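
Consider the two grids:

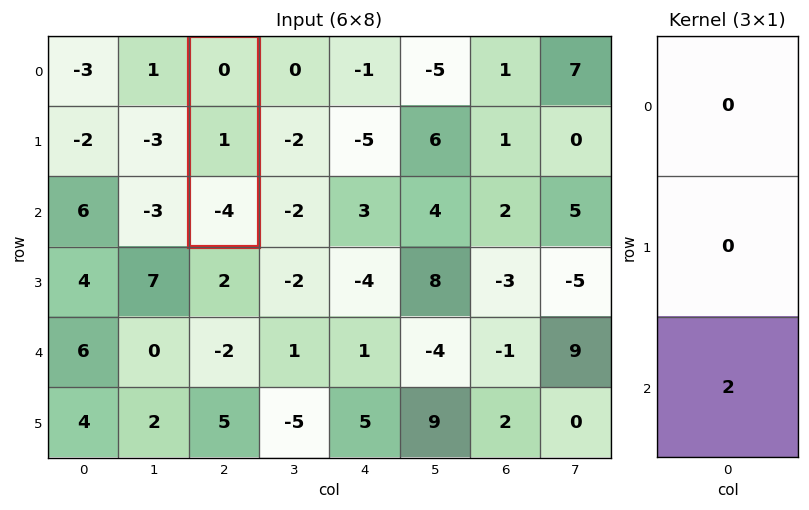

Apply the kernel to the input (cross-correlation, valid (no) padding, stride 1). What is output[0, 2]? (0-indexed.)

The receptive field on the input at this output position is [0 / 1 / -4]. Elementwise product with the kernel and sum: -4·2.

-8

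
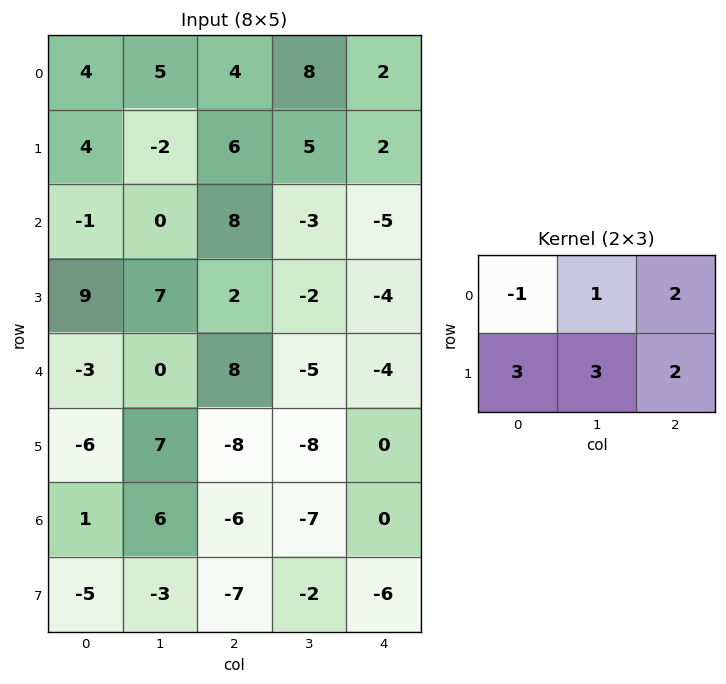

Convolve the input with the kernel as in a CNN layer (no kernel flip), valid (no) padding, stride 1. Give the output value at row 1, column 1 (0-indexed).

The receptive field on the input at this output position is [-2 6 5 / 0 8 -3]. Elementwise product with the kernel and sum: -2·-1 + 6·1 + 5·2 + 0·3 + 8·3 + -3·2.

36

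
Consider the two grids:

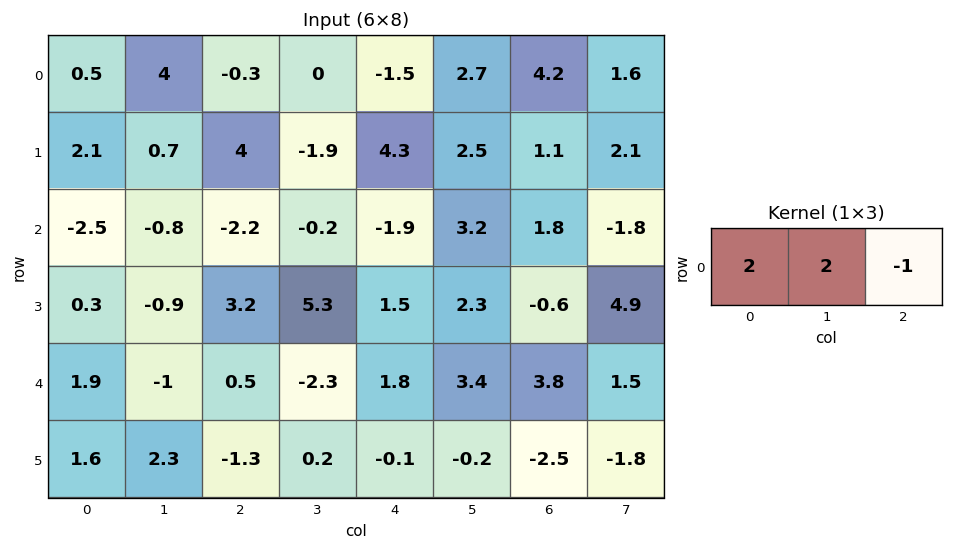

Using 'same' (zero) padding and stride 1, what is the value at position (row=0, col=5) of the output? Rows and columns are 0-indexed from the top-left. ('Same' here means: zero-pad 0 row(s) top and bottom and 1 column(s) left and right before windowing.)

-1.8

The receptive field on the zero-padded input at this output position is [-1.5 2.7 4.2]. Elementwise product with the kernel and sum: -1.5·2 + 2.7·2 + 4.2·-1.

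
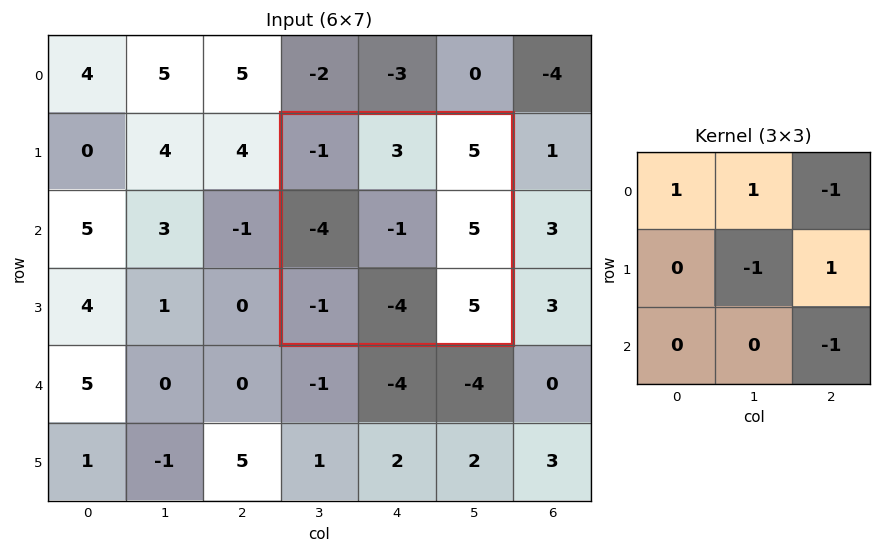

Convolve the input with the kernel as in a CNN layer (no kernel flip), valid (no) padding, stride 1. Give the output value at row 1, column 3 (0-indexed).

The receptive field on the input at this output position is [-1 3 5 / -4 -1 5 / -1 -4 5]. Elementwise product with the kernel and sum: -1·1 + 3·1 + 5·-1 + -1·-1 + 5·1 + 5·-1.

-2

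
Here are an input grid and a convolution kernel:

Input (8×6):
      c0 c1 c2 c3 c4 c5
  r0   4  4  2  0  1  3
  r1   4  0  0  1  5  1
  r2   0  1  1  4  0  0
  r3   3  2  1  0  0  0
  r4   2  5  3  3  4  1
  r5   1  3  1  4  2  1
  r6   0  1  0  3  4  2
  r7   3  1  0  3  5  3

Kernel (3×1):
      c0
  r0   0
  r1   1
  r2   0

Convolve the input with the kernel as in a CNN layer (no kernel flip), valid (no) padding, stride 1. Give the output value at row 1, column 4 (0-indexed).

0

The receptive field on the input at this output position is [5 / 0 / 0]. Elementwise product with the kernel and sum: 0·1.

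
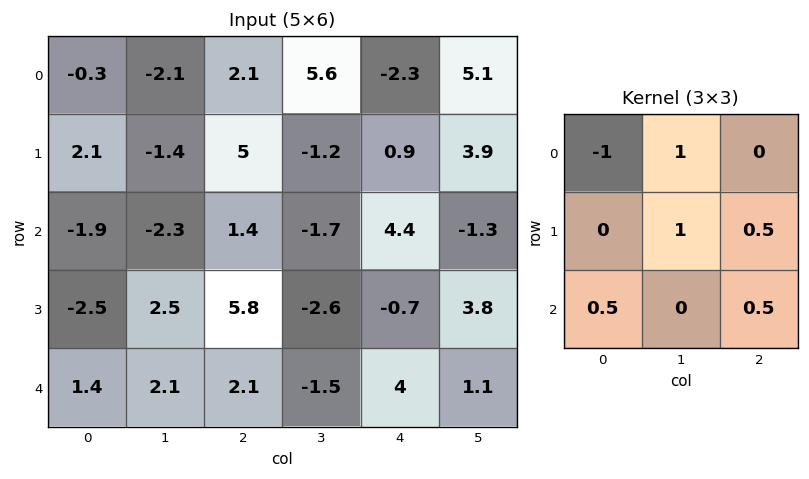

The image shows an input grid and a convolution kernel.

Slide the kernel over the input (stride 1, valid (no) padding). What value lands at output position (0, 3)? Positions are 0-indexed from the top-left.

The receptive field on the input at this output position is [5.6 -2.3 5.1 / -1.2 0.9 3.9 / -1.7 4.4 -1.3]. Elementwise product with the kernel and sum: 5.6·-1 + -2.3·1 + 0.9·1 + 3.9·0.5 + -1.7·0.5 + -1.3·0.5.

-6.55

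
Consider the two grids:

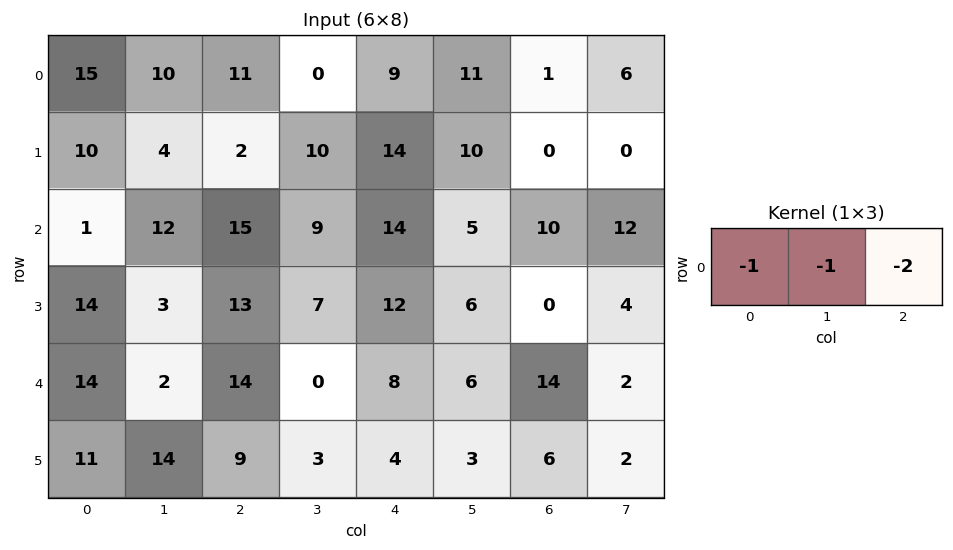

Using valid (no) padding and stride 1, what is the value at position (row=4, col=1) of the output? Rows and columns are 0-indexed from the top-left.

-16

The receptive field on the input at this output position is [2 14 0]. Elementwise product with the kernel and sum: 2·-1 + 14·-1 + 0·-2.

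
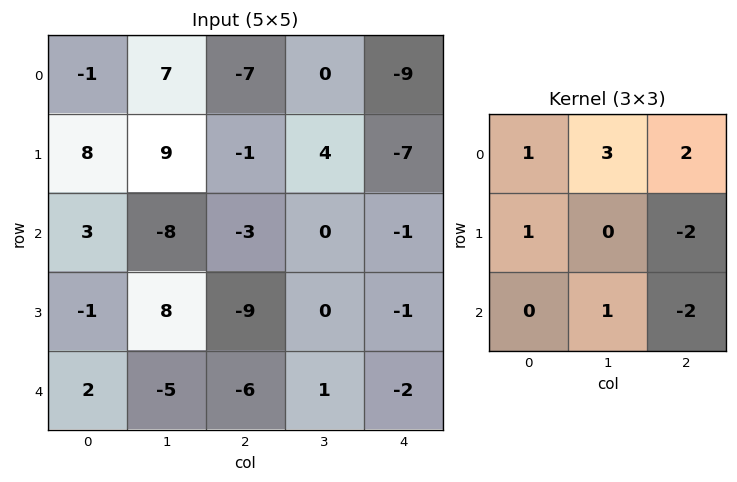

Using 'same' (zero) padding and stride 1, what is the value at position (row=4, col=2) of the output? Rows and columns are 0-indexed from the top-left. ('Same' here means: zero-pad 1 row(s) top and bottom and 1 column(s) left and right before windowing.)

The receptive field on the zero-padded input at this output position is [8 -9 0 / -5 -6 1 / 0 0 0]. Elementwise product with the kernel and sum: 8·1 + -9·3 + 0·2 + -5·1 + 1·-2 + 0·1 + 0·-2.

-26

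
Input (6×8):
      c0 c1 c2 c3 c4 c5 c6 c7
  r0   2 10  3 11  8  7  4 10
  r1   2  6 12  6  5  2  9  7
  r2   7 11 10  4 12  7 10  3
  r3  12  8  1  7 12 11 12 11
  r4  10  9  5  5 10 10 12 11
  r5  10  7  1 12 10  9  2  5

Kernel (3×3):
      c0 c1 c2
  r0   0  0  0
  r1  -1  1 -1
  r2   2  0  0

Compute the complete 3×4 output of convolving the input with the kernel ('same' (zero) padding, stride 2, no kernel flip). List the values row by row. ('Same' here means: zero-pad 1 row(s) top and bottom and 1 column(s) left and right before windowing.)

Output[0,0]: The receptive field on the zero-padded input at this output position is [0 0 0 / 0 2 10 / 0 2 6]. Elementwise product with the kernel and sum: 0·-1 + 2·1 + 10·-1 + 0·2.

-8 -6 2 -9
-4 11 15 22
1 5 19 9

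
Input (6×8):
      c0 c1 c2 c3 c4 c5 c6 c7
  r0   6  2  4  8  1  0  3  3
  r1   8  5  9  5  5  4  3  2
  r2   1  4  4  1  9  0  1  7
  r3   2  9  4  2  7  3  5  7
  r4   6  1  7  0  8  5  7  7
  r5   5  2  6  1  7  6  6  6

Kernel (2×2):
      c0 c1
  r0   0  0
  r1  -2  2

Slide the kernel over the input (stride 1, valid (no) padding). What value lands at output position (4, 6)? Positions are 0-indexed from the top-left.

The receptive field on the input at this output position is [7 7 / 6 6]. Elementwise product with the kernel and sum: 6·-2 + 6·2.

0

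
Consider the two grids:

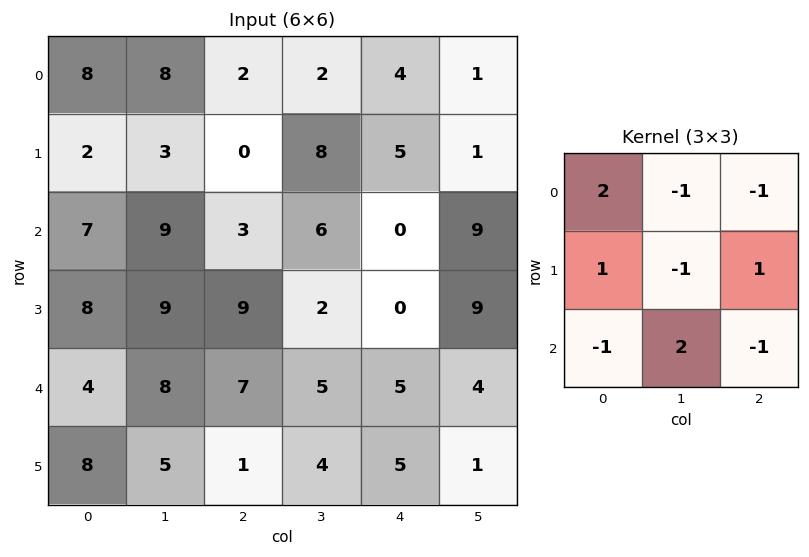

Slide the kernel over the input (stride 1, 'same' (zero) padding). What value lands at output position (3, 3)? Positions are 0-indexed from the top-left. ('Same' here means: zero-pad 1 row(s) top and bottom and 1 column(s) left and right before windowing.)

The receptive field on the zero-padded input at this output position is [3 6 0 / 9 2 0 / 7 5 5]. Elementwise product with the kernel and sum: 3·2 + 6·-1 + 0·-1 + 9·1 + 2·-1 + 0·1 + 7·-1 + 5·2 + 5·-1.

5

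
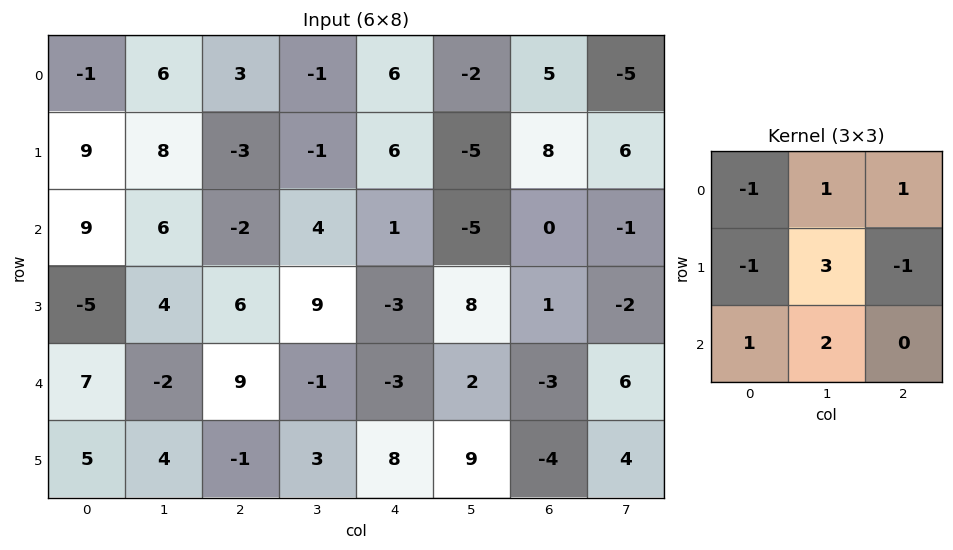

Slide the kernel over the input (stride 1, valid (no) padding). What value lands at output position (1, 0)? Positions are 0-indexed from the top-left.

10

The receptive field on the input at this output position is [9 8 -3 / 9 6 -2 / -5 4 6]. Elementwise product with the kernel and sum: 9·-1 + 8·1 + -3·1 + 9·-1 + 6·3 + -2·-1 + -5·1 + 4·2.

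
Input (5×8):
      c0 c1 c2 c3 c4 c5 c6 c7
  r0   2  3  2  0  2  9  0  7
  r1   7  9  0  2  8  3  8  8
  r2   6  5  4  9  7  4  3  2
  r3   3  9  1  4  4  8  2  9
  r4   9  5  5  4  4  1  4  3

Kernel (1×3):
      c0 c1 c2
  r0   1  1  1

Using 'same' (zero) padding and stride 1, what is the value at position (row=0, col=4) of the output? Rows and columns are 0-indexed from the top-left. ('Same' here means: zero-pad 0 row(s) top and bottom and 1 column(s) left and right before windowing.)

11

The receptive field on the zero-padded input at this output position is [0 2 9]. Elementwise product with the kernel and sum: 0·1 + 2·1 + 9·1.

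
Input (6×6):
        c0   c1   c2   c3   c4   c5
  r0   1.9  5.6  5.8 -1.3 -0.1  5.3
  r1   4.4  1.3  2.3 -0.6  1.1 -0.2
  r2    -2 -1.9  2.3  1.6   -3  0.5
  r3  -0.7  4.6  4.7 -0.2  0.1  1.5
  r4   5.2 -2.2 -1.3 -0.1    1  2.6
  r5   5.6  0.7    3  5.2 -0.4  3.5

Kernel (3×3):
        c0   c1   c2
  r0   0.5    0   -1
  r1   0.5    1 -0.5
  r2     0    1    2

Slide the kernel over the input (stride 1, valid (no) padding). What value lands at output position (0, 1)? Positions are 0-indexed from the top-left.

12.85

The receptive field on the input at this output position is [5.6 5.8 -1.3 / 1.3 2.3 -0.6 / -1.9 2.3 1.6]. Elementwise product with the kernel and sum: 5.6·0.5 + -1.3·-1 + 1.3·0.5 + 2.3·1 + -0.6·-0.5 + 2.3·1 + 1.6·2.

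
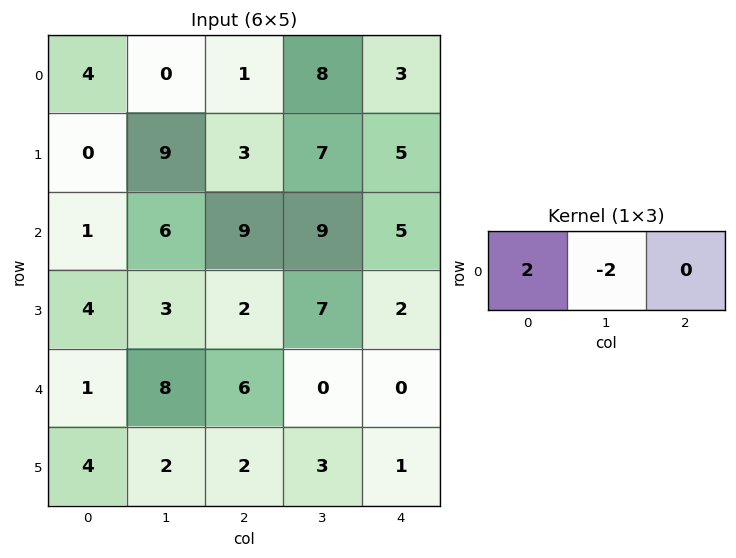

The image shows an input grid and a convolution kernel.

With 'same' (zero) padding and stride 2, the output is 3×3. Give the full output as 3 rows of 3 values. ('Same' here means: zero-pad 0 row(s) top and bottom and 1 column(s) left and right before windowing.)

-8 -2 10
-2 -6 8
-2 4 0

Output[0,0]: The receptive field on the zero-padded input at this output position is [0 4 0]. Elementwise product with the kernel and sum: 0·2 + 4·-2.
Output[0,1]: The receptive field on the zero-padded input at this output position is [0 1 8]. Elementwise product with the kernel and sum: 0·2 + 1·-2.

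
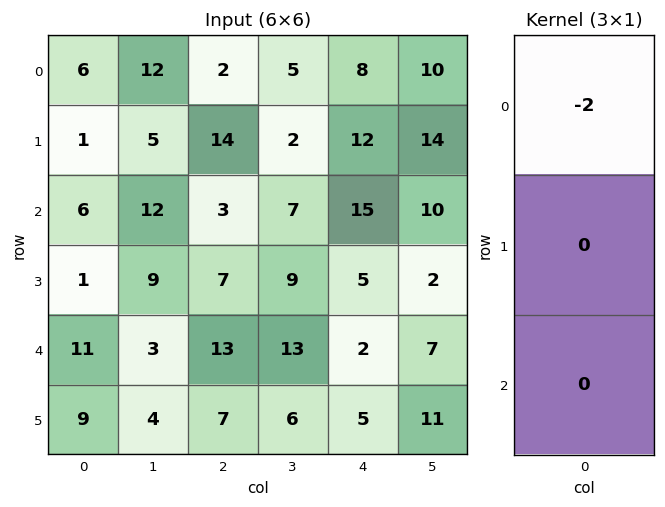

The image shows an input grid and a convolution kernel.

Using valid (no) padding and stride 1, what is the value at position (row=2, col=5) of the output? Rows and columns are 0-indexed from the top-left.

The receptive field on the input at this output position is [10 / 2 / 7]. Elementwise product with the kernel and sum: 10·-2.

-20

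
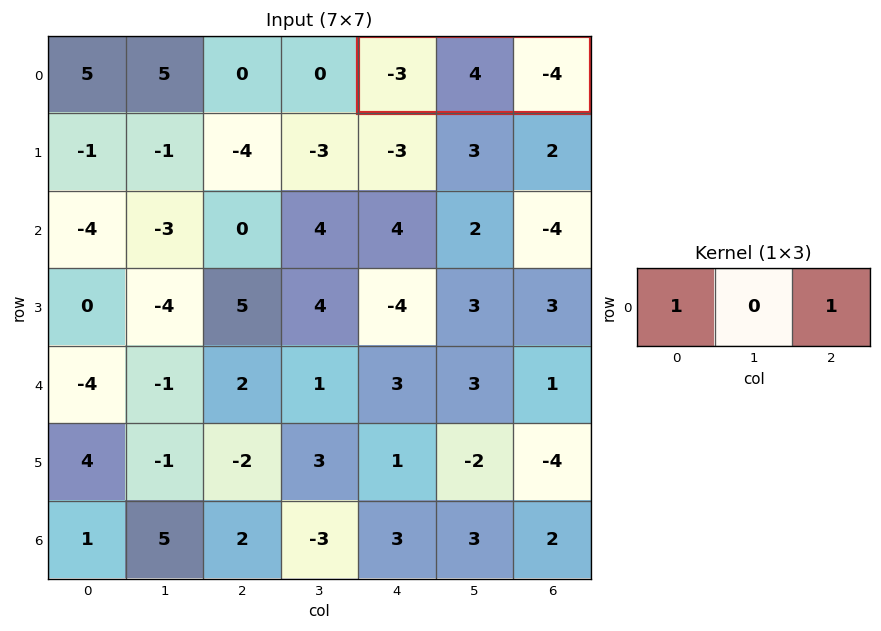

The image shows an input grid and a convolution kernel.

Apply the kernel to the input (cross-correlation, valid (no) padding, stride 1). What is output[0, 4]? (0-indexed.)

-7

The receptive field on the input at this output position is [-3 4 -4]. Elementwise product with the kernel and sum: -3·1 + -4·1.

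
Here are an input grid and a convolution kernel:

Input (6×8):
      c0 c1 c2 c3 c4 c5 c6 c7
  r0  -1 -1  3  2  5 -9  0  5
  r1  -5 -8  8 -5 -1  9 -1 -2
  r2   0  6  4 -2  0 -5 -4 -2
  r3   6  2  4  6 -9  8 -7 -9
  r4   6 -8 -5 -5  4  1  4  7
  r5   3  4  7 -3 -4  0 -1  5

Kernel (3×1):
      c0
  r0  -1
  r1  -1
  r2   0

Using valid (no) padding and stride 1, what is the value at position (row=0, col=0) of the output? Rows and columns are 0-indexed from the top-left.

6

The receptive field on the input at this output position is [-1 / -5 / 0]. Elementwise product with the kernel and sum: -1·-1 + -5·-1.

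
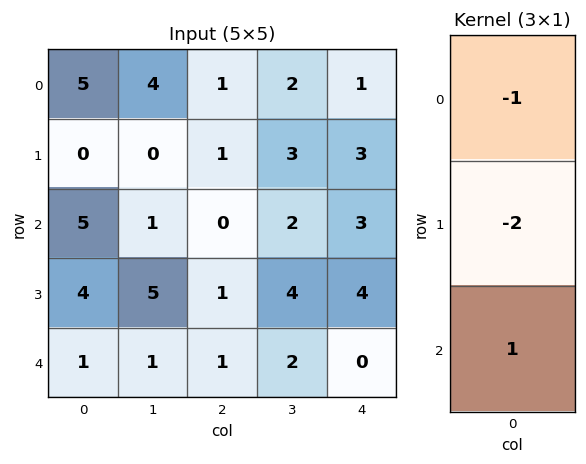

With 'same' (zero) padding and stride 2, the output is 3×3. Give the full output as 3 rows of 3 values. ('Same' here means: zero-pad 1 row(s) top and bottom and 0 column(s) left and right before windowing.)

Output[0,0]: The receptive field on the zero-padded input at this output position is [0 / 5 / 0]. Elementwise product with the kernel and sum: 0·-1 + 5·-2 + 0·1.

-10 -1 1
-6 0 -5
-6 -3 -4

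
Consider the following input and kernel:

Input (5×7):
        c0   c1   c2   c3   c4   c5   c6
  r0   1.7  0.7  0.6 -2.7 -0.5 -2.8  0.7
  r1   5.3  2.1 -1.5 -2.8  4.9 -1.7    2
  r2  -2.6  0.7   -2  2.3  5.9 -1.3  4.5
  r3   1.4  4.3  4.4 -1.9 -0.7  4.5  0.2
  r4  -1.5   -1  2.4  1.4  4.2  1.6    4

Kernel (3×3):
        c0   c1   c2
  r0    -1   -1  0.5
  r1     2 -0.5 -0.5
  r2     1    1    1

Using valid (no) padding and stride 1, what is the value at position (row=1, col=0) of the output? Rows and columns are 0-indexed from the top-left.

-2.6

The receptive field on the input at this output position is [5.3 2.1 -1.5 / -2.6 0.7 -2 / 1.4 4.3 4.4]. Elementwise product with the kernel and sum: 5.3·-1 + 2.1·-1 + -1.5·0.5 + -2.6·2 + 0.7·-0.5 + -2·-0.5 + 1.4·1 + 4.3·1 + 4.4·1.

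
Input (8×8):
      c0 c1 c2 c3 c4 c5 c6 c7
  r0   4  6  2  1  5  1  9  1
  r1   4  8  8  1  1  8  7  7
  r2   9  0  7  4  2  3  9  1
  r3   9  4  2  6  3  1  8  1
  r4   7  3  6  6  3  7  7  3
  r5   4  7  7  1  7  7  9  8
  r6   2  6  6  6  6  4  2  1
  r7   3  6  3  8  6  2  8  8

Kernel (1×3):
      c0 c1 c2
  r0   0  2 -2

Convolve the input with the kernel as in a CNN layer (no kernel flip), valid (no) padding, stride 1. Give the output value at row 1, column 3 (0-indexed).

-14

The receptive field on the input at this output position is [1 1 8]. Elementwise product with the kernel and sum: 1·2 + 8·-2.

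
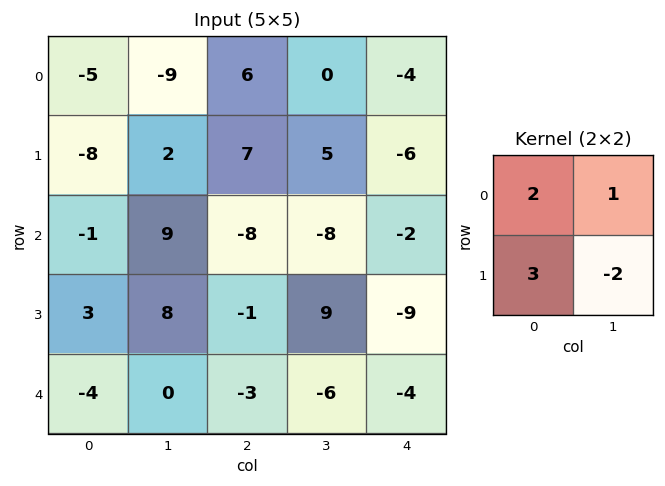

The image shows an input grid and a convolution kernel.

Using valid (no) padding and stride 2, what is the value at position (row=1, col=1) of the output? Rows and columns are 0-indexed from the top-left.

-45

The receptive field on the input at this output position is [-8 -8 / -1 9]. Elementwise product with the kernel and sum: -8·2 + -8·1 + -1·3 + 9·-2.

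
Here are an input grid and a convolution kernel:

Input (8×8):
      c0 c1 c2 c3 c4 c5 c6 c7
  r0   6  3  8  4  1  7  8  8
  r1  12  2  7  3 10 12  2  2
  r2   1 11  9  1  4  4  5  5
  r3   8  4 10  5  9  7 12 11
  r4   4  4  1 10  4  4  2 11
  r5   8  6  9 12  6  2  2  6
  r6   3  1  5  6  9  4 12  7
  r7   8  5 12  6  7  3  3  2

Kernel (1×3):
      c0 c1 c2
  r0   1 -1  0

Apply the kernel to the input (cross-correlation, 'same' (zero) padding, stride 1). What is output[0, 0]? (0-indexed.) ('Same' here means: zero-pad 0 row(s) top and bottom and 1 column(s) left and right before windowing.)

The receptive field on the zero-padded input at this output position is [0 6 3]. Elementwise product with the kernel and sum: 0·1 + 6·-1.

-6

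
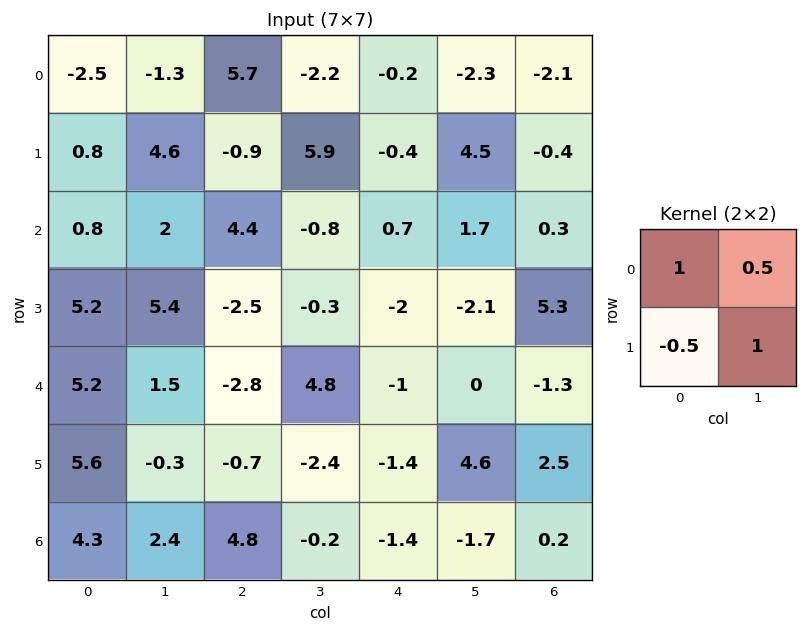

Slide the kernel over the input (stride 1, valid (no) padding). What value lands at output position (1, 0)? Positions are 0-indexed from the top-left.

The receptive field on the input at this output position is [0.8 4.6 / 0.8 2]. Elementwise product with the kernel and sum: 0.8·1 + 4.6·0.5 + 0.8·-0.5 + 2·1.

4.7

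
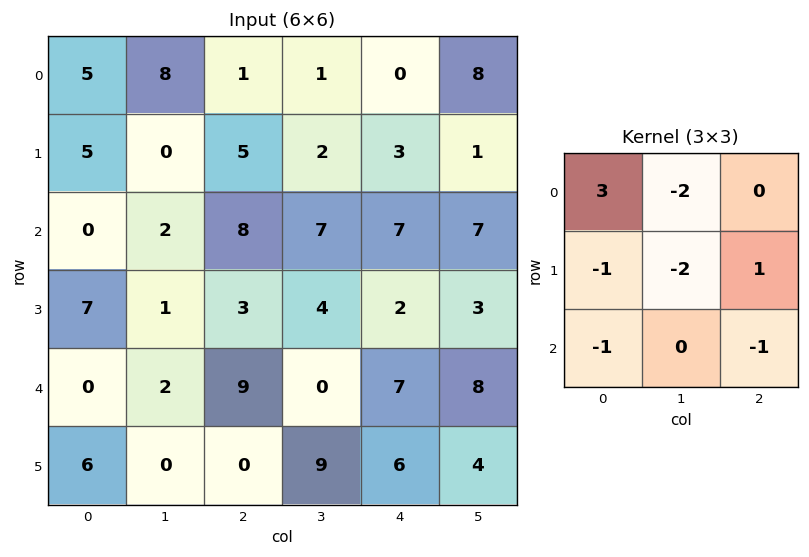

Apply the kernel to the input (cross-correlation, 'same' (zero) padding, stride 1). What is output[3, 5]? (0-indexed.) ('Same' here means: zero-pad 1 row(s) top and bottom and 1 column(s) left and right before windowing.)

The receptive field on the zero-padded input at this output position is [7 7 0 / 2 3 0 / 7 8 0]. Elementwise product with the kernel and sum: 7·3 + 7·-2 + 2·-1 + 3·-2 + 0·1 + 7·-1 + 0·-1.

-8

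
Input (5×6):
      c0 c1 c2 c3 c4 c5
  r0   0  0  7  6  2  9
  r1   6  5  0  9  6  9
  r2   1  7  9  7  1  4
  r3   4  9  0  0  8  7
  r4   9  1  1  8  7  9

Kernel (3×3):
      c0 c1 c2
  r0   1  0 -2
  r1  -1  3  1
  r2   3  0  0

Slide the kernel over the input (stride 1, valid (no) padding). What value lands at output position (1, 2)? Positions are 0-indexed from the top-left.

1

The receptive field on the input at this output position is [0 9 6 / 9 7 1 / 0 0 8]. Elementwise product with the kernel and sum: 0·1 + 6·-2 + 9·-1 + 7·3 + 1·1 + 0·3.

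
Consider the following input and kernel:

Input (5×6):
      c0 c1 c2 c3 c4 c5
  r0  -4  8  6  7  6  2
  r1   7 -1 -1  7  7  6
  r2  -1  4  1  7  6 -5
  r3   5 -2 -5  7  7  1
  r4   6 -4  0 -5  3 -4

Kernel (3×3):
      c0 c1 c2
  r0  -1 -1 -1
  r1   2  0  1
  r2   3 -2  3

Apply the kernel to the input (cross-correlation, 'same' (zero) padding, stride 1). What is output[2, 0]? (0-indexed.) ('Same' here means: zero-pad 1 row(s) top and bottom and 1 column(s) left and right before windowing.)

The receptive field on the zero-padded input at this output position is [0 7 -1 / 0 -1 4 / 0 5 -2]. Elementwise product with the kernel and sum: 0·-1 + 7·-1 + -1·-1 + 0·2 + 4·1 + 0·3 + 5·-2 + -2·3.

-18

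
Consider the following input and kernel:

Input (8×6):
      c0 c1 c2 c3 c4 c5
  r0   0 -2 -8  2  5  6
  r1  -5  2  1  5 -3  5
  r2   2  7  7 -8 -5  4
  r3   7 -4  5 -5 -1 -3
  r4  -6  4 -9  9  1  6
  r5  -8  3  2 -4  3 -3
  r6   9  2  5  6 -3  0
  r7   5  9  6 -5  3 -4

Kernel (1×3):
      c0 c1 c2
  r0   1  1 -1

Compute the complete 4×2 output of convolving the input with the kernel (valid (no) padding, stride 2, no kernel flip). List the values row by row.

Output[0,0]: The receptive field on the input at this output position is [0 -2 -8]. Elementwise product with the kernel and sum: 0·1 + -2·1 + -8·-1.

6 -11
2 4
7 -1
6 14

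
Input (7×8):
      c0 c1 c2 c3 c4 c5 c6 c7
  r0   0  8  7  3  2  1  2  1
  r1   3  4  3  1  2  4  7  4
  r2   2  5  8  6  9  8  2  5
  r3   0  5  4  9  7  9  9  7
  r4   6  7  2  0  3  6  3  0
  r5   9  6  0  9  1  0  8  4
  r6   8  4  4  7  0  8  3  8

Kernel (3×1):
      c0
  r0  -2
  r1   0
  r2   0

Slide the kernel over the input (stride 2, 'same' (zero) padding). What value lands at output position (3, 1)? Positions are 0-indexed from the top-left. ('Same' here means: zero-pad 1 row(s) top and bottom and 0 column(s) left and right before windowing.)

The receptive field on the zero-padded input at this output position is [0 / 4 / 0]. Elementwise product with the kernel and sum: 0·-2.

0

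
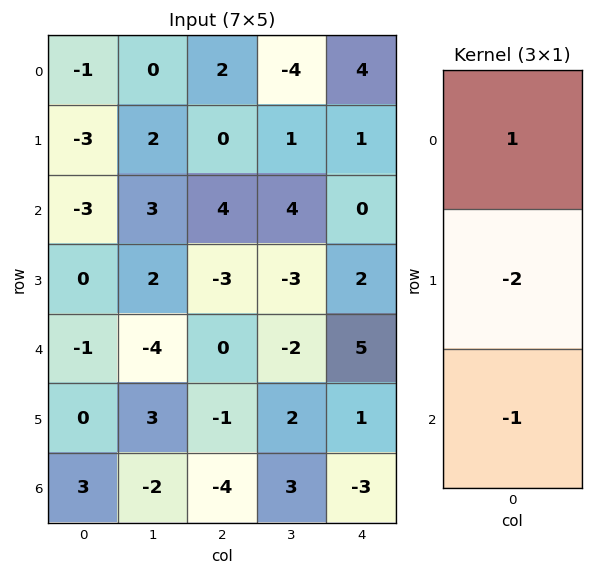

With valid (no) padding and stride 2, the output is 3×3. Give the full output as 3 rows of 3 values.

Output[0,0]: The receptive field on the input at this output position is [-1 / -3 / -3]. Elementwise product with the kernel and sum: -1·1 + -3·-2 + -3·-1.

8 -2 2
-2 10 -9
-4 6 6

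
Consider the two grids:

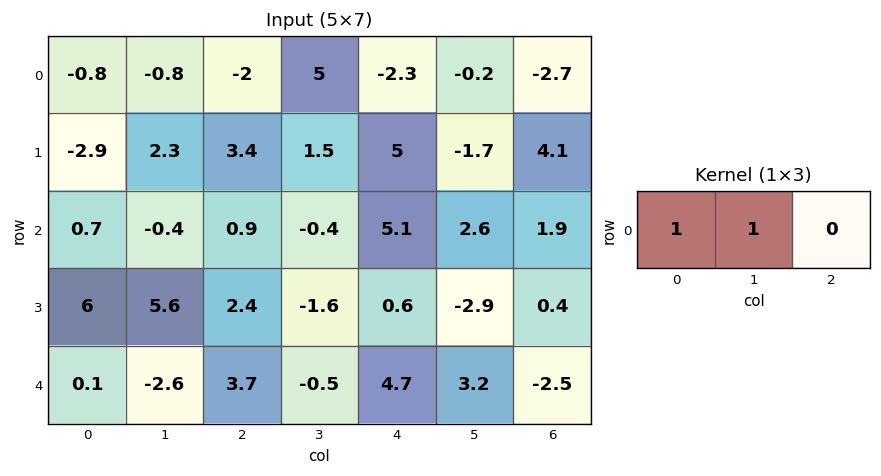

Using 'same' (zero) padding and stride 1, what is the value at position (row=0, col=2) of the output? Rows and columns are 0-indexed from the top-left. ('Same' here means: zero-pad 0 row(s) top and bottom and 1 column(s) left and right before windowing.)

The receptive field on the zero-padded input at this output position is [-0.8 -2 5]. Elementwise product with the kernel and sum: -0.8·1 + -2·1.

-2.8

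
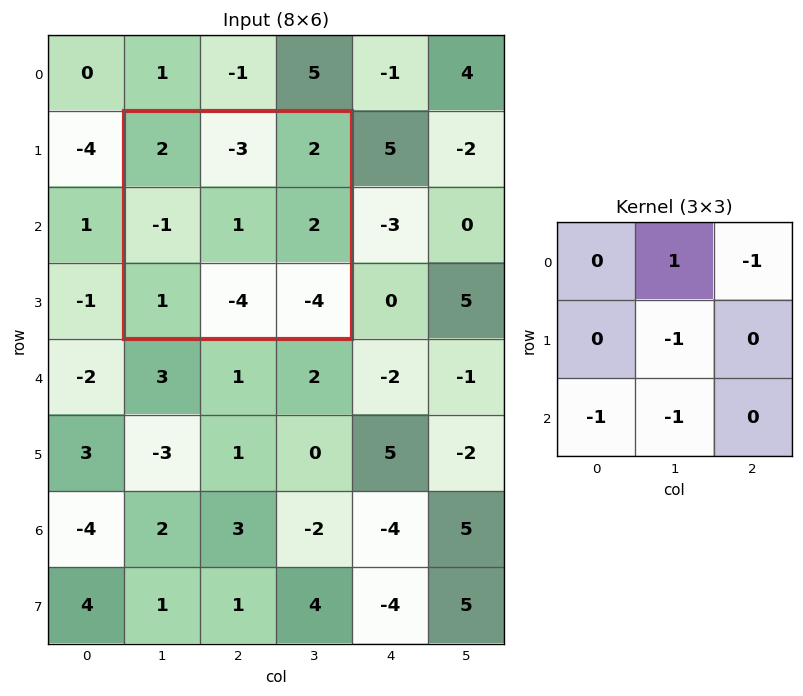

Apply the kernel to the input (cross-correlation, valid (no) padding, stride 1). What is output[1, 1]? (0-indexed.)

The receptive field on the input at this output position is [2 -3 2 / -1 1 2 / 1 -4 -4]. Elementwise product with the kernel and sum: -3·1 + 2·-1 + 1·-1 + 1·-1 + -4·-1.

-3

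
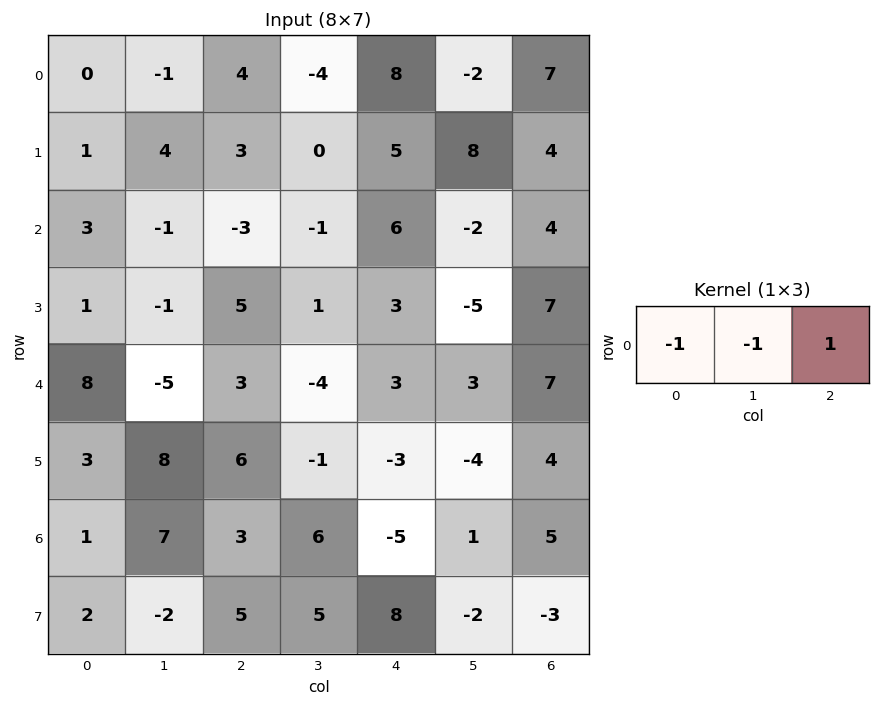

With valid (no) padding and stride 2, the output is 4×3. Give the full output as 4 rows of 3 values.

5 8 1
-5 10 0
0 4 1
-5 -14 9

Output[0,0]: The receptive field on the input at this output position is [0 -1 4]. Elementwise product with the kernel and sum: 0·-1 + -1·-1 + 4·1.
Output[0,1]: The receptive field on the input at this output position is [4 -4 8]. Elementwise product with the kernel and sum: 4·-1 + -4·-1 + 8·1.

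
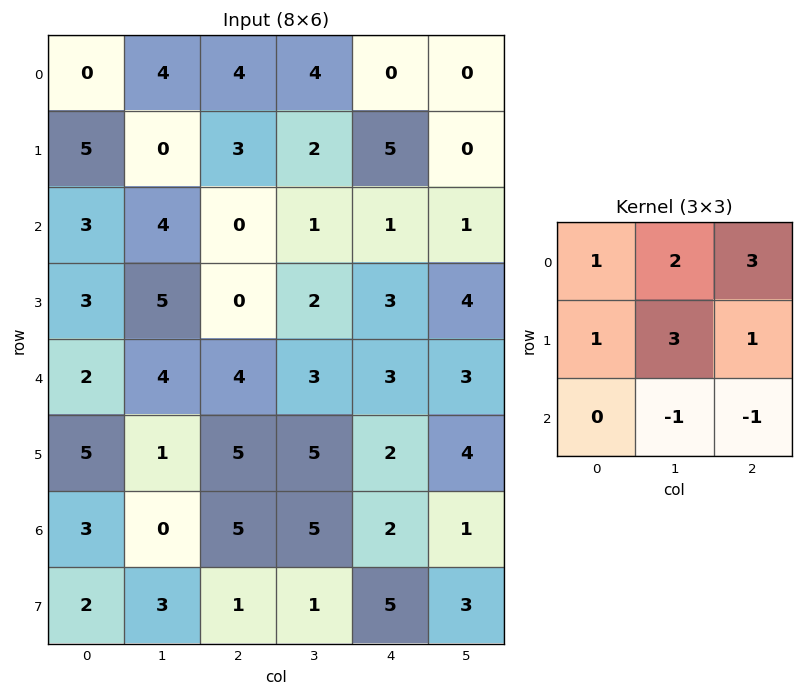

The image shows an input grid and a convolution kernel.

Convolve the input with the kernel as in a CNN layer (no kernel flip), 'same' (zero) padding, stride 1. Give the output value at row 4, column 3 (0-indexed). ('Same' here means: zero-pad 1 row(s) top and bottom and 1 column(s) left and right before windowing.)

The receptive field on the zero-padded input at this output position is [0 2 3 / 4 3 3 / 5 5 2]. Elementwise product with the kernel and sum: 0·1 + 2·2 + 3·3 + 4·1 + 3·3 + 3·1 + 5·-1 + 2·-1.

22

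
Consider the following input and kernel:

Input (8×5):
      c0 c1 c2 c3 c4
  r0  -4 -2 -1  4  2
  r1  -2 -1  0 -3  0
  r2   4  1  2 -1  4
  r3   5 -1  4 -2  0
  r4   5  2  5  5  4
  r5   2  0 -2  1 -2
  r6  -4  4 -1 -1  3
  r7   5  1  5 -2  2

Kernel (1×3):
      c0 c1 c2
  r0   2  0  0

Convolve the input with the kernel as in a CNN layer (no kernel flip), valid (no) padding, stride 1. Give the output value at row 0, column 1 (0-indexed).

-4

The receptive field on the input at this output position is [-2 -1 4]. Elementwise product with the kernel and sum: -2·2.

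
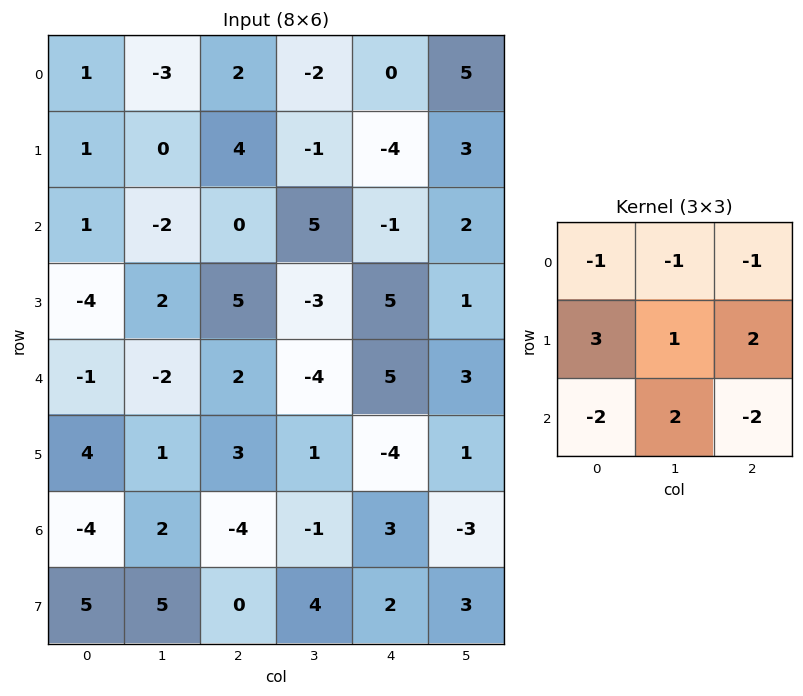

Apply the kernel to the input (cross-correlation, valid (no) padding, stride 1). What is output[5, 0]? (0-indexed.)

-26

The receptive field on the input at this output position is [4 1 3 / -4 2 -4 / 5 5 0]. Elementwise product with the kernel and sum: 4·-1 + 1·-1 + 3·-1 + -4·3 + 2·1 + -4·2 + 5·-2 + 5·2 + 0·-2.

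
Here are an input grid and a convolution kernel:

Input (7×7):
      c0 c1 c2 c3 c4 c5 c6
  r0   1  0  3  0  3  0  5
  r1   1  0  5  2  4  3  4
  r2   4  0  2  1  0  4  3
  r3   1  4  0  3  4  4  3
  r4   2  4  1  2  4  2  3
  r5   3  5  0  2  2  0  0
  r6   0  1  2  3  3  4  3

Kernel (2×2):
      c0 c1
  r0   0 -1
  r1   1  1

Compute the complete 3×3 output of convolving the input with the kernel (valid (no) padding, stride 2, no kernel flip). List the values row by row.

Output[0,0]: The receptive field on the input at this output position is [1 0 / 1 0]. Elementwise product with the kernel and sum: 0·-1 + 1·1 + 0·1.
Output[0,1]: The receptive field on the input at this output position is [3 0 / 5 2]. Elementwise product with the kernel and sum: 0·-1 + 5·1 + 2·1.

1 7 7
5 2 4
4 0 0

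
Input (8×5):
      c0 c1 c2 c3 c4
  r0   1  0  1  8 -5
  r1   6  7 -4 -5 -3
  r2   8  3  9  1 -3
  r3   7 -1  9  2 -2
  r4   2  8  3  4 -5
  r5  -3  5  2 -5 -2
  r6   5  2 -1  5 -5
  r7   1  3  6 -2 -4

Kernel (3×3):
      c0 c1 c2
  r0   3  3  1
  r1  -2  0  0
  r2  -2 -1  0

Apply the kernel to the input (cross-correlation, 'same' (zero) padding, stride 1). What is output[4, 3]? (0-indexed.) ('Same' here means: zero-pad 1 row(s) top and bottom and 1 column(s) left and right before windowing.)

The receptive field on the zero-padded input at this output position is [9 2 -2 / 3 4 -5 / 2 -5 -2]. Elementwise product with the kernel and sum: 9·3 + 2·3 + -2·1 + 3·-2 + 2·-2 + -5·-1.

26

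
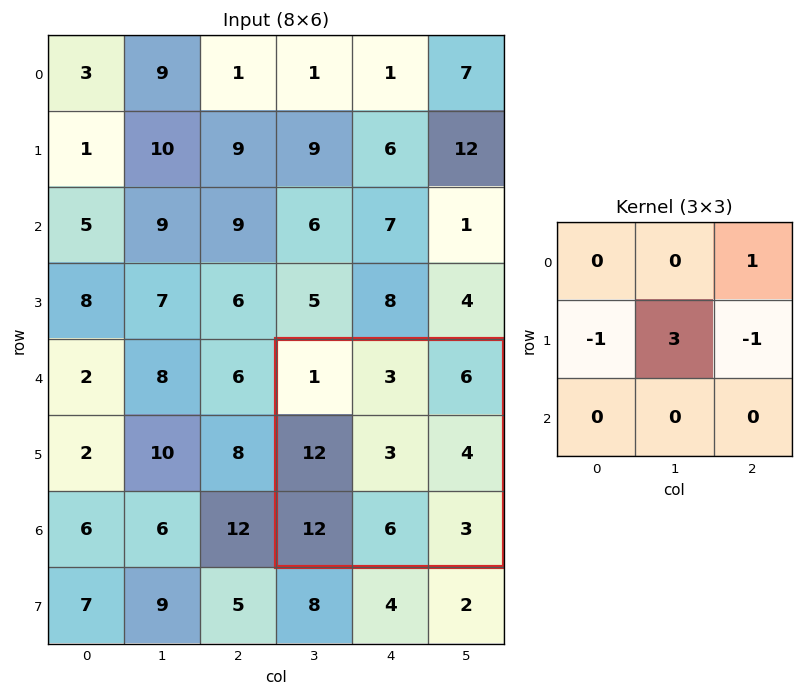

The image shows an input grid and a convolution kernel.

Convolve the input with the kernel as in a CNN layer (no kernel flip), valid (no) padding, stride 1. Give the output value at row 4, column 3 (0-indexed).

-1

The receptive field on the input at this output position is [1 3 6 / 12 3 4 / 12 6 3]. Elementwise product with the kernel and sum: 6·1 + 12·-1 + 3·3 + 4·-1.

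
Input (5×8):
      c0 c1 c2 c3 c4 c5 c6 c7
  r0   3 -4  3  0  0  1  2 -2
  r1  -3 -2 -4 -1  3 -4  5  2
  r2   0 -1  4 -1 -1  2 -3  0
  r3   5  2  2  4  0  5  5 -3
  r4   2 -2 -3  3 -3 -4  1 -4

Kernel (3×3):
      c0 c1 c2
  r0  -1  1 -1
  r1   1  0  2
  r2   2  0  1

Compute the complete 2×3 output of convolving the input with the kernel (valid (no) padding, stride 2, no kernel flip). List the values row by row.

Output[0,0]: The receptive field on the input at this output position is [3 -4 3 / -3 -2 -4 / 0 -1 4]. Elementwise product with the kernel and sum: 3·-1 + -4·1 + 3·-1 + -3·1 + -4·2 + 0·2 + 4·1.

-17 6 7
5 -11 11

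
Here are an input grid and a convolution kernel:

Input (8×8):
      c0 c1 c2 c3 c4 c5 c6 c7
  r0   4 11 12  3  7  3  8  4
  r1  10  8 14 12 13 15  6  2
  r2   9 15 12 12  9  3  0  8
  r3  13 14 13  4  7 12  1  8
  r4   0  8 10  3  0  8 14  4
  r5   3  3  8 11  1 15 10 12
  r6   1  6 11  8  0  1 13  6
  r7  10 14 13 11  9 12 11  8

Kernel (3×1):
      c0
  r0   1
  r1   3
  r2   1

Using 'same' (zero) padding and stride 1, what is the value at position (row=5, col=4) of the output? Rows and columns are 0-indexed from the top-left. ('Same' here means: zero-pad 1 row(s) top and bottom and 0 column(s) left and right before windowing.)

The receptive field on the zero-padded input at this output position is [0 / 1 / 0]. Elementwise product with the kernel and sum: 0·1 + 1·3 + 0·1.

3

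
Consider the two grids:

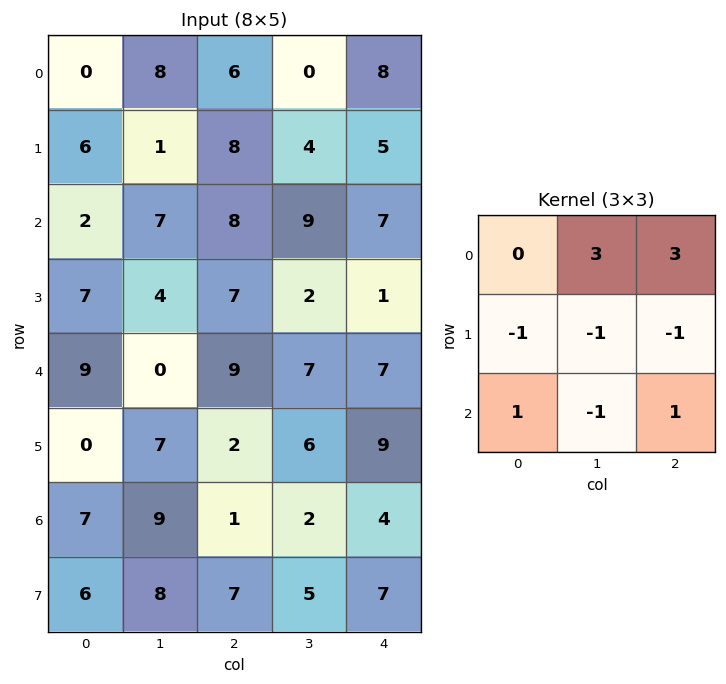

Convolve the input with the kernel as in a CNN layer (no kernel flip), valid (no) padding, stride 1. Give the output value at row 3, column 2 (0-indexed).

The receptive field on the input at this output position is [7 2 1 / 9 7 7 / 2 6 9]. Elementwise product with the kernel and sum: 2·3 + 1·3 + 9·-1 + 7·-1 + 7·-1 + 2·1 + 6·-1 + 9·1.

-9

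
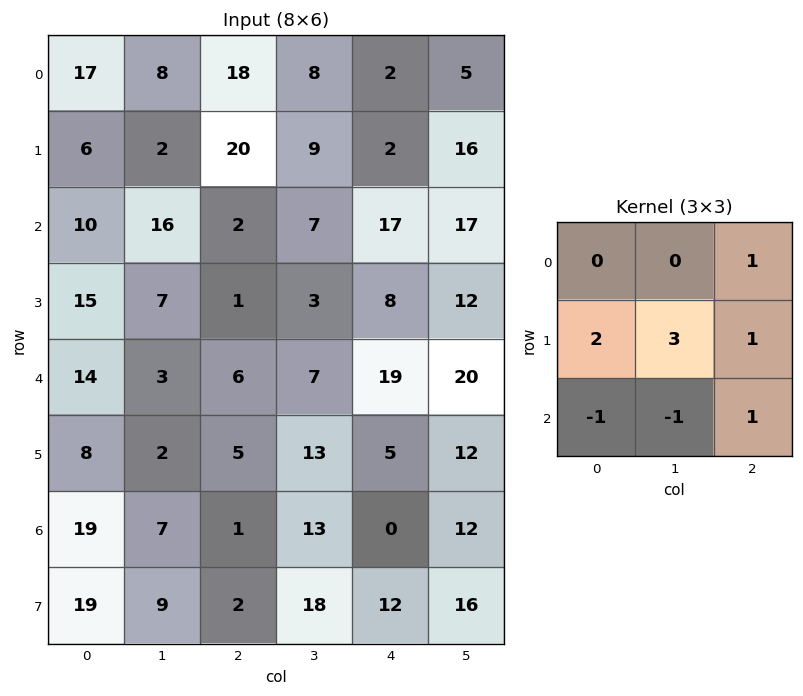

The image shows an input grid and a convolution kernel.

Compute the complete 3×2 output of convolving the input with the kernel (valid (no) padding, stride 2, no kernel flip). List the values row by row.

Output[0,0]: The receptive field on the input at this output position is [17 8 18 / 6 2 20 / 10 16 2]. Elementwise product with the kernel and sum: 18·1 + 6·2 + 2·3 + 20·1 + 10·-1 + 16·-1 + 2·1.
Output[0,1]: The receptive field on the input at this output position is [18 8 2 / 20 9 2 / 2 7 17]. Elementwise product with the kernel and sum: 2·1 + 20·2 + 9·3 + 2·1 + 2·-1 + 7·-1 + 17·1.

32 79
43 42
8 59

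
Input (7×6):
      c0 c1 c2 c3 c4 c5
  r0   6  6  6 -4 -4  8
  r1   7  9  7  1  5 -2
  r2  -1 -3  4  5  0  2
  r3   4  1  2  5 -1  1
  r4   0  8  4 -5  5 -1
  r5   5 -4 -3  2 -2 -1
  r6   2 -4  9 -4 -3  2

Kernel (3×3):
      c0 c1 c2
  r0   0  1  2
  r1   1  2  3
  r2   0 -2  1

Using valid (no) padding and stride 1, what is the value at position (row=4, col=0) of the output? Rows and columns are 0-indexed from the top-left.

21

The receptive field on the input at this output position is [0 8 4 / 5 -4 -3 / 2 -4 9]. Elementwise product with the kernel and sum: 8·1 + 4·2 + 5·1 + -4·2 + -3·3 + -4·-2 + 9·1.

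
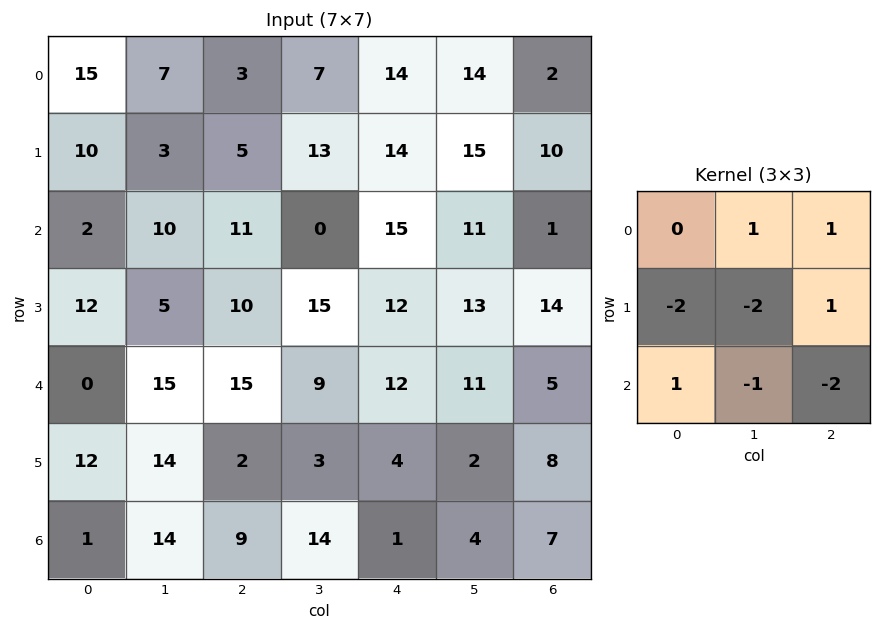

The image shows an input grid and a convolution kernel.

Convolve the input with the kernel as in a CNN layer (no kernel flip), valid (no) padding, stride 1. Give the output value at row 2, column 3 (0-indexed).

The receptive field on the input at this output position is [0 15 11 / 15 12 13 / 9 12 11]. Elementwise product with the kernel and sum: 15·1 + 11·1 + 15·-2 + 12·-2 + 13·1 + 9·1 + 12·-1 + 11·-2.

-40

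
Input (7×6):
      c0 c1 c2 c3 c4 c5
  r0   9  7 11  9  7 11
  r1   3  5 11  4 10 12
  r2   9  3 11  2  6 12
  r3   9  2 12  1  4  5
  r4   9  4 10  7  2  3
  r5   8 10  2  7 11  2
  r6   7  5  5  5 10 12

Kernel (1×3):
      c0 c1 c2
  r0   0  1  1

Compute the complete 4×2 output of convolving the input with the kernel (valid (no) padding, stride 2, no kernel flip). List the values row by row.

18 16
14 8
14 9
10 15

Output[0,0]: The receptive field on the input at this output position is [9 7 11]. Elementwise product with the kernel and sum: 7·1 + 11·1.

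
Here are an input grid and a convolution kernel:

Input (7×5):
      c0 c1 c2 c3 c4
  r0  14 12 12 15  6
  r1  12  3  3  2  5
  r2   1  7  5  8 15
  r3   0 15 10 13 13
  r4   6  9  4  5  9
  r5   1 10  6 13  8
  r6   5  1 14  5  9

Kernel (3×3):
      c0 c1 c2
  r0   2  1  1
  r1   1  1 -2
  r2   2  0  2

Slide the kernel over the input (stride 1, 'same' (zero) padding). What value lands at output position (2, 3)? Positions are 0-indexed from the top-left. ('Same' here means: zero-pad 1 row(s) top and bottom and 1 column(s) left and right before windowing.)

The receptive field on the zero-padded input at this output position is [3 2 5 / 5 8 15 / 10 13 13]. Elementwise product with the kernel and sum: 3·2 + 2·1 + 5·1 + 5·1 + 8·1 + 15·-2 + 10·2 + 13·2.

42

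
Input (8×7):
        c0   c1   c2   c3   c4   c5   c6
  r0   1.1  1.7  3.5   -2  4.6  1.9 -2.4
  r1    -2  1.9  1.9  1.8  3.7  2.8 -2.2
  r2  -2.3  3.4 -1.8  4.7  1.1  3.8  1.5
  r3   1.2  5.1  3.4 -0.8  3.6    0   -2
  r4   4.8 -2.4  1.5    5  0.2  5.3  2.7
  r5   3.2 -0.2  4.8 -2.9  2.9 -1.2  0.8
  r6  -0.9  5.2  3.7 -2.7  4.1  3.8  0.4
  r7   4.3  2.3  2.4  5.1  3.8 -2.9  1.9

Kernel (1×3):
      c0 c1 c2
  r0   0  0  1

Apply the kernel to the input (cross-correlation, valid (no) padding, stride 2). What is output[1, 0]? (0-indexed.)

The receptive field on the input at this output position is [-2.3 3.4 -1.8]. Elementwise product with the kernel and sum: -1.8·1.

-1.8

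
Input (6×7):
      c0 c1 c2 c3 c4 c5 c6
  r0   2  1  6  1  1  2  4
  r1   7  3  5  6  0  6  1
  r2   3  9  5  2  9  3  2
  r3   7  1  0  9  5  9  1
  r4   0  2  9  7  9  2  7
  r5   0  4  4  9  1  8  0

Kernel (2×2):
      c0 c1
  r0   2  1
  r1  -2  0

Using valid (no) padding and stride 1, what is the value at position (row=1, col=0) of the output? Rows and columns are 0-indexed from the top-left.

11

The receptive field on the input at this output position is [7 3 / 3 9]. Elementwise product with the kernel and sum: 7·2 + 3·1 + 3·-2.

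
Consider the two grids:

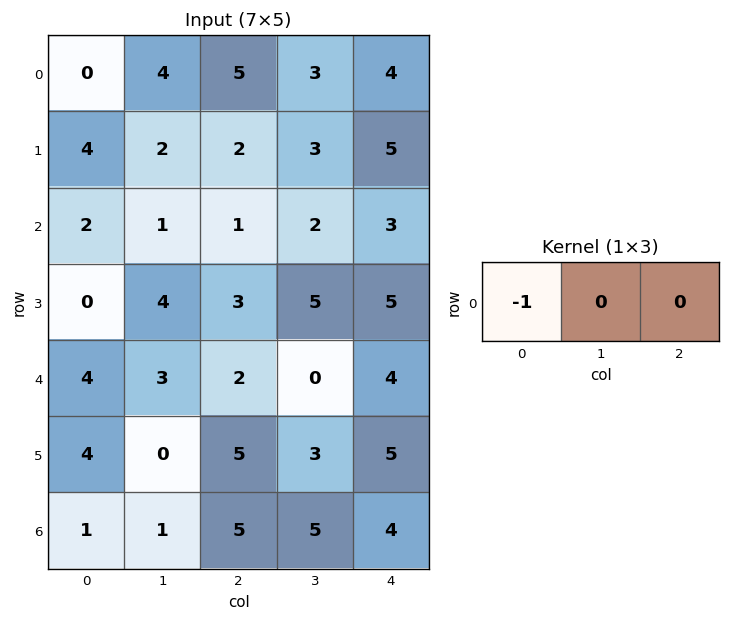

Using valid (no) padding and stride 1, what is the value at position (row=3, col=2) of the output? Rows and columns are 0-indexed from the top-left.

-3

The receptive field on the input at this output position is [3 5 5]. Elementwise product with the kernel and sum: 3·-1.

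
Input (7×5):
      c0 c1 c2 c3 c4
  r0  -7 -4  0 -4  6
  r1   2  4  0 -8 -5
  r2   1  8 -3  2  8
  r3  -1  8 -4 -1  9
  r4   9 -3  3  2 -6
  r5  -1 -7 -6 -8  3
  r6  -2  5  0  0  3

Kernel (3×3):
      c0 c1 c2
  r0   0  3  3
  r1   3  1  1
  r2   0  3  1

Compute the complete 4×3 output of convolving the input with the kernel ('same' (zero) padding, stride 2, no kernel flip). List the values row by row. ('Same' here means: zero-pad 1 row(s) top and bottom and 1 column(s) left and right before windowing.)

Output[0,0]: The receptive field on the zero-padded input at this output position is [0 0 0 / 0 -7 -4 / 0 2 4]. Elementwise product with the kernel and sum: 0·3 + 0·3 + 0·3 + -7·1 + -4·1 + 2·3 + 4·1.
Output[0,1]: The receptive field on the zero-padded input at this output position is [0 0 0 / -4 0 -4 / 4 0 -8]. Elementwise product with the kernel and sum: 0·3 + 0·3 + -4·3 + 0·1 + -4·1 + 0·3 + -8·1.

-1 -24 -21
32 -14 26
17 -45 36
-21 -27 12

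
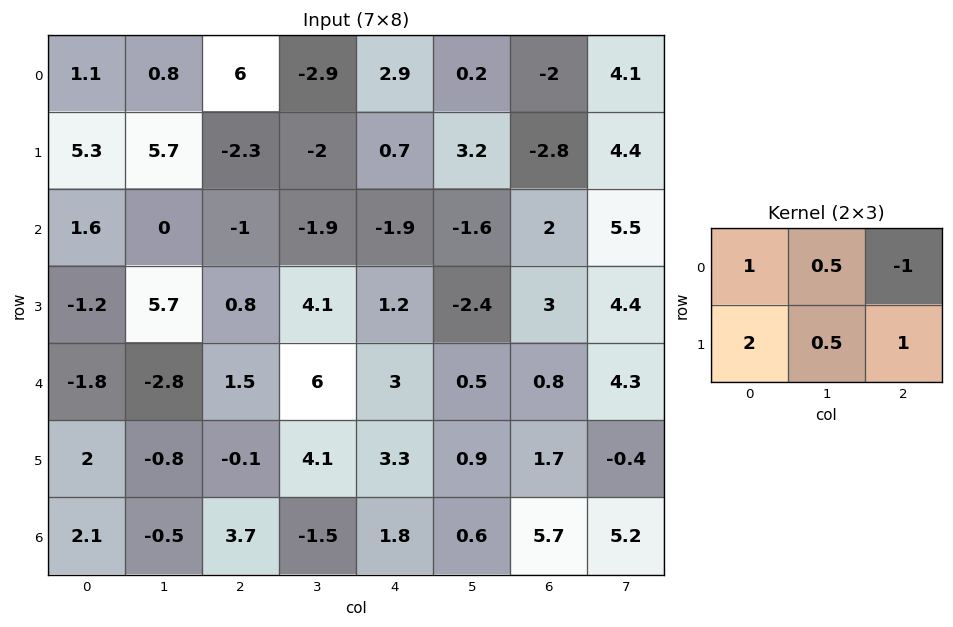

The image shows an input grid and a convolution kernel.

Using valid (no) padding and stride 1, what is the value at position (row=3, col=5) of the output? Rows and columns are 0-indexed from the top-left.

0.4

The receptive field on the input at this output position is [-2.4 3 4.4 / 0.5 0.8 4.3]. Elementwise product with the kernel and sum: -2.4·1 + 3·0.5 + 4.4·-1 + 0.5·2 + 0.8·0.5 + 4.3·1.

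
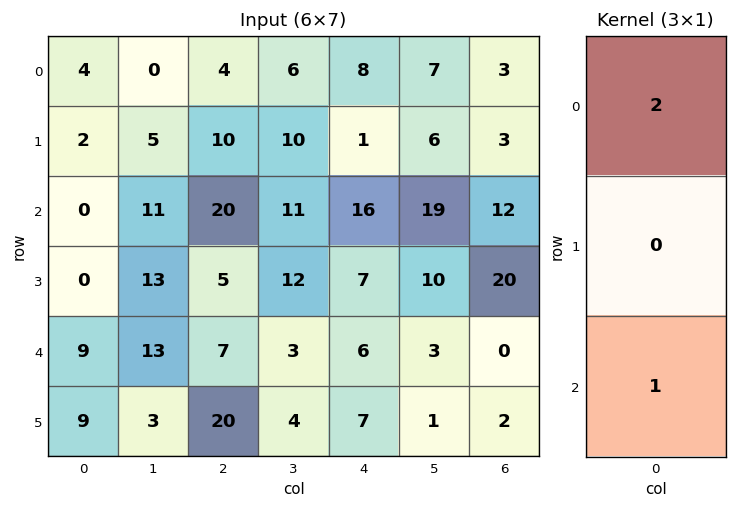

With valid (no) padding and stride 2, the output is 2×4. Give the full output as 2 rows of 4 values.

8 28 32 18
9 47 38 24

Output[0,0]: The receptive field on the input at this output position is [4 / 2 / 0]. Elementwise product with the kernel and sum: 4·2 + 0·1.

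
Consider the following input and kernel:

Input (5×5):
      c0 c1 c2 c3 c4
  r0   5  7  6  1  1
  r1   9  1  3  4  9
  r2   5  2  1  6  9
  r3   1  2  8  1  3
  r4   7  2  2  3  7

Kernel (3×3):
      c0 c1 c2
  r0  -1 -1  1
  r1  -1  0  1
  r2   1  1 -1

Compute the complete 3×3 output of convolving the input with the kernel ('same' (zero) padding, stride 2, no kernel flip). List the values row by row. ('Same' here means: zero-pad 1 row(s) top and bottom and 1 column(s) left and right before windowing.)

Output[0,0]: The receptive field on the zero-padded input at this output position is [0 0 0 / 0 5 7 / 0 9 1]. Elementwise product with the kernel and sum: 0·-1 + 0·-1 + 0·1 + 0·-1 + 7·1 + 0·1 + 9·1 + 1·-1.

15 -6 12
-7 13 -15
3 -8 -7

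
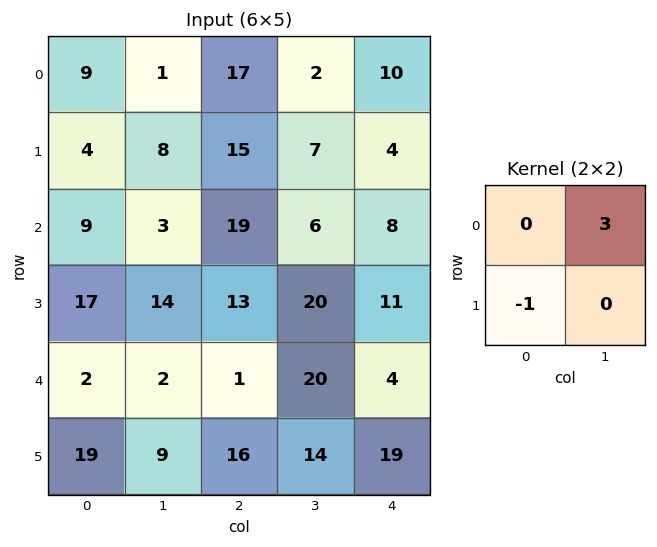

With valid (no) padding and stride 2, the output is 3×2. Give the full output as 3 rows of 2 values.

Output[0,0]: The receptive field on the input at this output position is [9 1 / 4 8]. Elementwise product with the kernel and sum: 1·3 + 4·-1.

-1 -9
-8 5
-13 44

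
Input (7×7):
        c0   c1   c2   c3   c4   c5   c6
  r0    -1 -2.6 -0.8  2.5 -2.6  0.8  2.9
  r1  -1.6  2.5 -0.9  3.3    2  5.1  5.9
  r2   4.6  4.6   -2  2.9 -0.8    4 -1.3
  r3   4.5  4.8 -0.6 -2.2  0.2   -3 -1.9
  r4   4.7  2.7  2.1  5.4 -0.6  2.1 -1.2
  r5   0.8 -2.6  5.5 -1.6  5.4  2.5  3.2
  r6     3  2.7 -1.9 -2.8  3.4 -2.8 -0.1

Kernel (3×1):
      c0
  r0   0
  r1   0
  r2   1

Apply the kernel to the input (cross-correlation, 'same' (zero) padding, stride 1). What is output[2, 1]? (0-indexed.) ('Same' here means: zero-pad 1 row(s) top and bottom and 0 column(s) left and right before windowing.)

The receptive field on the zero-padded input at this output position is [2.5 / 4.6 / 4.8]. Elementwise product with the kernel and sum: 4.8·1.

4.8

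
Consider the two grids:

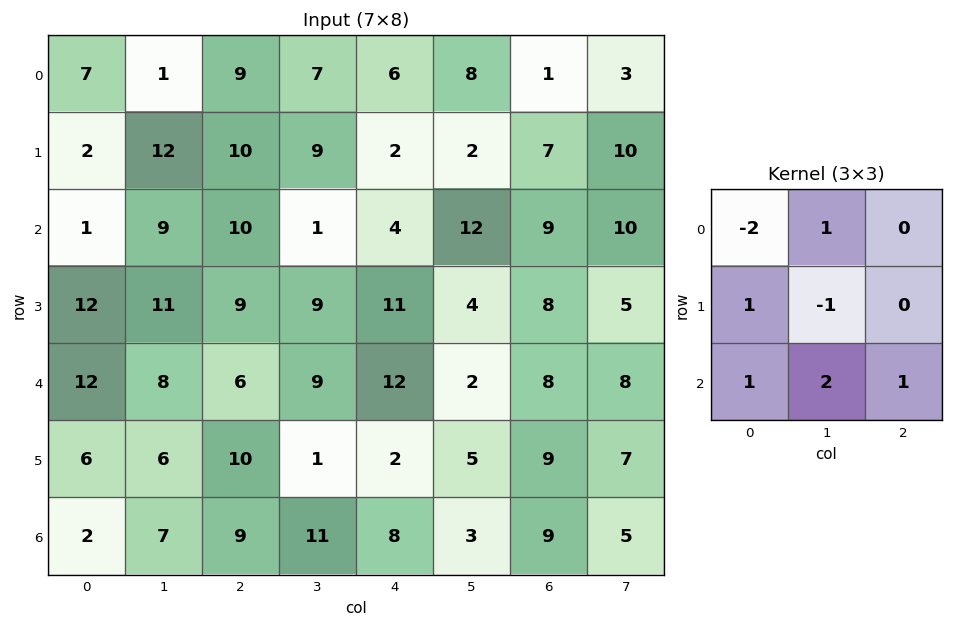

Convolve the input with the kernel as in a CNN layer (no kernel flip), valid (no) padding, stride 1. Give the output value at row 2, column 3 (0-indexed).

The receptive field on the input at this output position is [1 4 12 / 9 11 4 / 9 12 2]. Elementwise product with the kernel and sum: 1·-2 + 4·1 + 9·1 + 11·-1 + 9·1 + 12·2 + 2·1.

35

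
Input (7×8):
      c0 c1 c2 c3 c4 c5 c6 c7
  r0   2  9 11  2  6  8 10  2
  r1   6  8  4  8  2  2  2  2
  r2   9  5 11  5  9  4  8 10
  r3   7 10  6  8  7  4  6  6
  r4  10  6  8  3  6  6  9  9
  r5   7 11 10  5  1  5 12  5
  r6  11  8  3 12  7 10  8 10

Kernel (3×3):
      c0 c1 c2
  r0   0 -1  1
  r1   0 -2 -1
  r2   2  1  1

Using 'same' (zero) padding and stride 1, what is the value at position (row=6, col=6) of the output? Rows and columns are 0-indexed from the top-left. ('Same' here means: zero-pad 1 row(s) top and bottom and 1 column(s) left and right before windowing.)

-33

The receptive field on the zero-padded input at this output position is [5 12 5 / 10 8 10 / 0 0 0]. Elementwise product with the kernel and sum: 12·-1 + 5·1 + 8·-2 + 10·-1 + 0·2 + 0·1 + 0·1.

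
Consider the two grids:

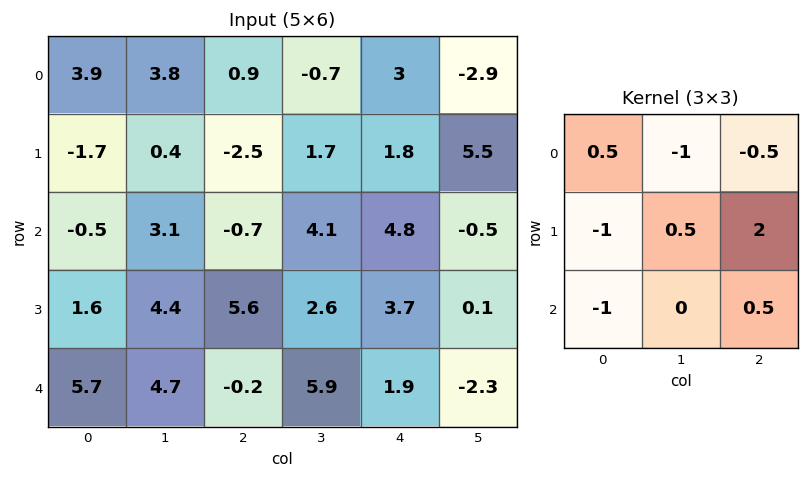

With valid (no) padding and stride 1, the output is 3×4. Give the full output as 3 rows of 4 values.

Output[0,0]: The receptive field on the input at this output position is [3.9 3.8 0.9 / -1.7 0.4 -2.5 / -0.5 3.1 -0.7]. Elementwise product with the kernel and sum: 3.9·0.5 + 3.8·-1 + 0.9·-0.5 + -1.7·-1 + 0.4·0.5 + -2.5·2 + -0.5·-1 + -0.7·0.5.
Output[0,1]: The receptive field on the input at this output position is [3.8 0.9 -0.7 / 0.4 -2.5 1.7 / 3.1 -0.7 4.1]. Elementwise product with the kernel and sum: 3.8·0.5 + 0.9·-1 + -0.7·-0.5 + 0.4·-1 + -2.5·0.5 + 1.7·2 + 3.1·-1 + 4.1·0.5.

-5.25 2.05 9.7 3.95
1.85 3.5 4.75 -8.95
3 2.05 -2.6 -10.1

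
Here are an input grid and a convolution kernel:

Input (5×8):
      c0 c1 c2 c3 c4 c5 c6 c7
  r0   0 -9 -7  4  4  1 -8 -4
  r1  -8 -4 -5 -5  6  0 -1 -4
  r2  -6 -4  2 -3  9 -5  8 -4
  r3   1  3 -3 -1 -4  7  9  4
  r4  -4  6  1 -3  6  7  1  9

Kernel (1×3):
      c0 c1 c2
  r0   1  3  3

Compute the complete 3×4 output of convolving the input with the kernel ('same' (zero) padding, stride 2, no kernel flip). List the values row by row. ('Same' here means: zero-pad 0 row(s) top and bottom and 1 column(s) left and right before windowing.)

Output[0,0]: The receptive field on the zero-padded input at this output position is [0 0 -9]. Elementwise product with the kernel and sum: 0·1 + 0·3 + -9·3.

-27 -18 19 -35
-30 -7 9 7
6 0 36 37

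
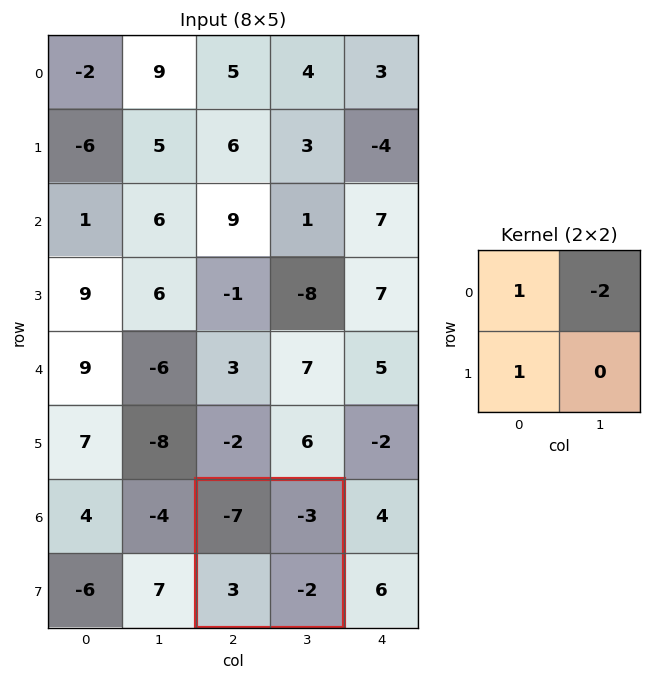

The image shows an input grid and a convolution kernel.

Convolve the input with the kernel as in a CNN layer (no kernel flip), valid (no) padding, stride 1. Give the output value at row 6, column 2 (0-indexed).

2

The receptive field on the input at this output position is [-7 -3 / 3 -2]. Elementwise product with the kernel and sum: -7·1 + -3·-2 + 3·1.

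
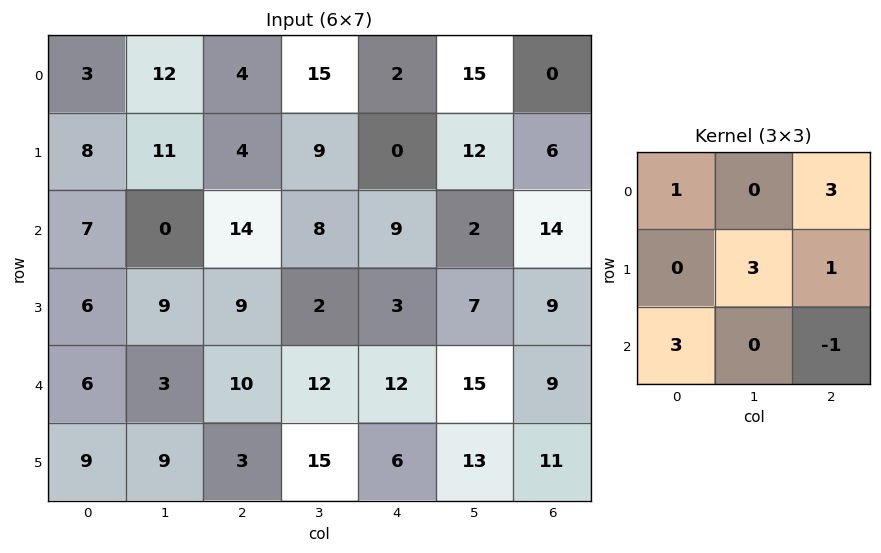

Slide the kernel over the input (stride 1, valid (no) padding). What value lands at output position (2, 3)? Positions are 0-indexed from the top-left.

51

The receptive field on the input at this output position is [8 9 2 / 2 3 7 / 12 12 15]. Elementwise product with the kernel and sum: 8·1 + 2·3 + 3·3 + 7·1 + 12·3 + 15·-1.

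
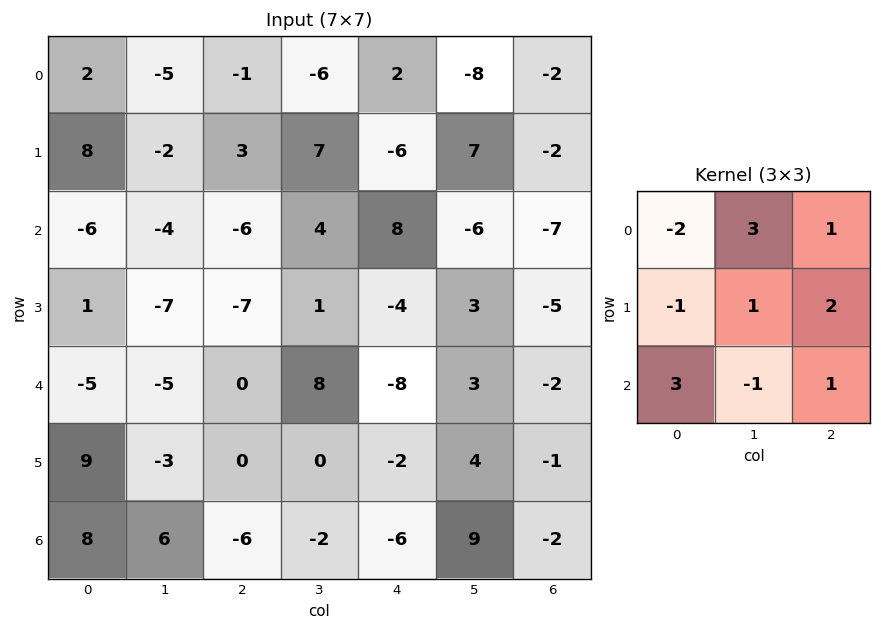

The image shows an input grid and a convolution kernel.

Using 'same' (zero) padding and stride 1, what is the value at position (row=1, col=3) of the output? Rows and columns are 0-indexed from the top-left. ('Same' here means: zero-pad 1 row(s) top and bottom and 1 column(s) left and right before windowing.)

The receptive field on the zero-padded input at this output position is [-1 -6 2 / 3 7 -6 / -6 4 8]. Elementwise product with the kernel and sum: -1·-2 + -6·3 + 2·1 + 3·-1 + 7·1 + -6·2 + -6·3 + 4·-1 + 8·1.

-36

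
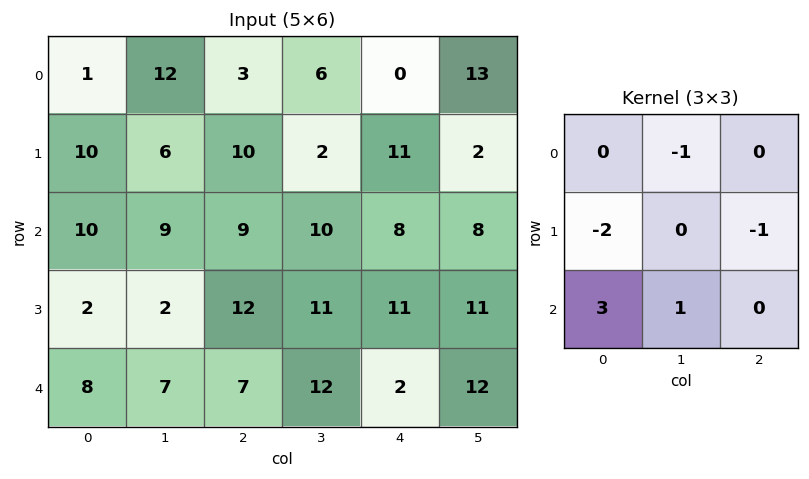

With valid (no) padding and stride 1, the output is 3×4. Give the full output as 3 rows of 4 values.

-3 19 0 32
-27 -20 19 5
6 4 -12 -3

Output[0,0]: The receptive field on the input at this output position is [1 12 3 / 10 6 10 / 10 9 9]. Elementwise product with the kernel and sum: 12·-1 + 10·-2 + 10·-1 + 10·3 + 9·1.
Output[0,1]: The receptive field on the input at this output position is [12 3 6 / 6 10 2 / 9 9 10]. Elementwise product with the kernel and sum: 3·-1 + 6·-2 + 2·-1 + 9·3 + 9·1.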